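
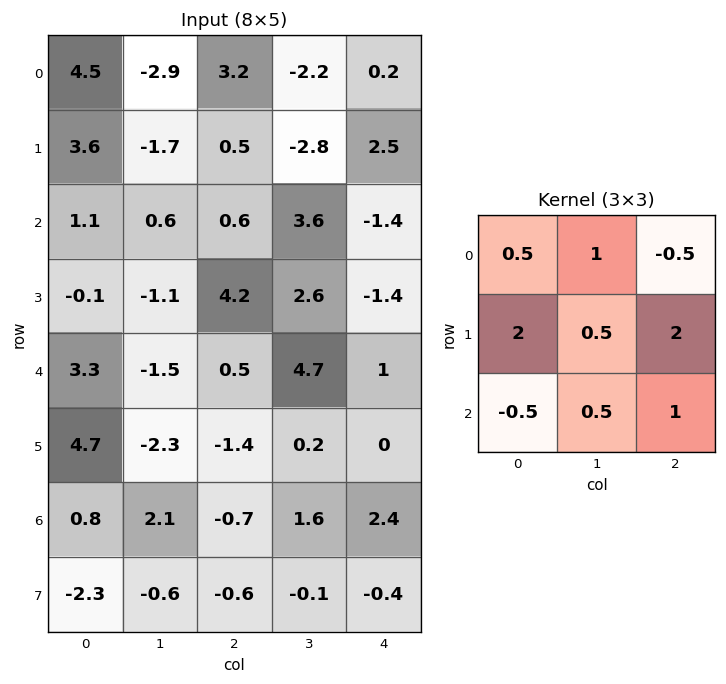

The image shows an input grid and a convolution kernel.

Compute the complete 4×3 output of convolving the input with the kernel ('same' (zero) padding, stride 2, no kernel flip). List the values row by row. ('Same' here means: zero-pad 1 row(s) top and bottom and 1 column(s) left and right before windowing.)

-3.45 -10.3 -1.65
5.05 15 5.6
-0.85 9.65 9.7
8.7 4.3 4.35

Output[0,0]: The receptive field on the zero-padded input at this output position is [0 0 0 / 0 4.5 -2.9 / 0 3.6 -1.7]. Elementwise product with the kernel and sum: 0·0.5 + 0·1 + 0·-0.5 + 0·2 + 4.5·0.5 + -2.9·2 + 0·-0.5 + 3.6·0.5 + -1.7·1.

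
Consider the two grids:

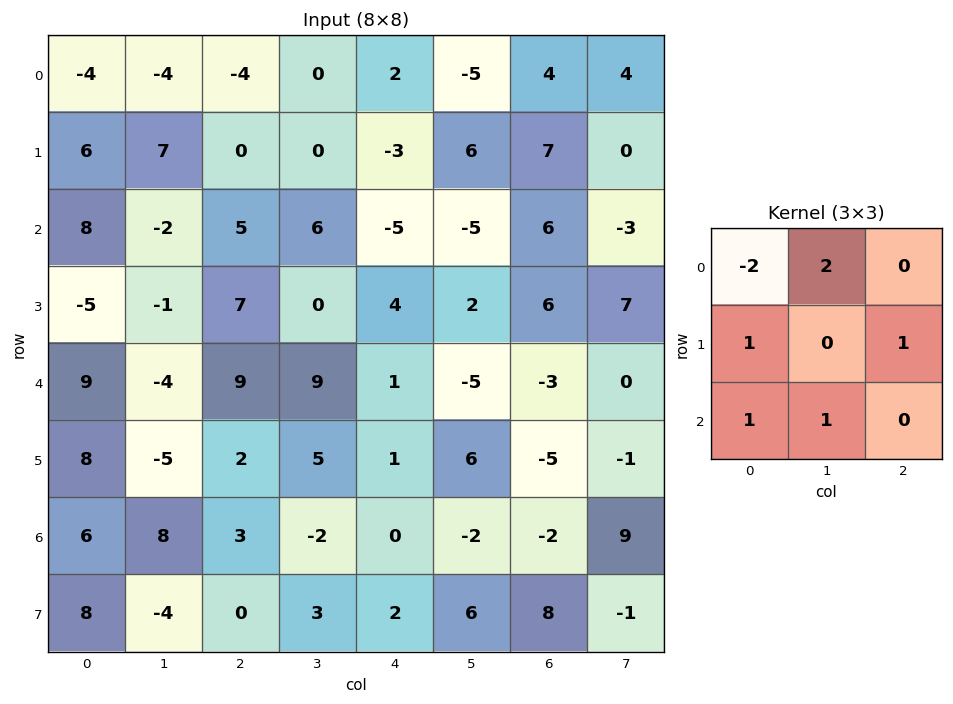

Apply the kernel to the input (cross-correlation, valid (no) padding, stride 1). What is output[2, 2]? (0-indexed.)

The receptive field on the input at this output position is [5 6 -5 / 7 0 4 / 9 9 1]. Elementwise product with the kernel and sum: 5·-2 + 6·2 + 7·1 + 4·1 + 9·1 + 9·1.

31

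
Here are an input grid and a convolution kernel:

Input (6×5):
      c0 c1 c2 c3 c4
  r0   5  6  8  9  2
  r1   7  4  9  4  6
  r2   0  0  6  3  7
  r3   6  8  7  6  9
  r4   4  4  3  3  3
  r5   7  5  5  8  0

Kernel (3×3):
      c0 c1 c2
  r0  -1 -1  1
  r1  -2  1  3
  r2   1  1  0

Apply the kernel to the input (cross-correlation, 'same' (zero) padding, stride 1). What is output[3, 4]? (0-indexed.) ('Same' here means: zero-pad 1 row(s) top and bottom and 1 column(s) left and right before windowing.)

The receptive field on the zero-padded input at this output position is [3 7 0 / 6 9 0 / 3 3 0]. Elementwise product with the kernel and sum: 3·-1 + 7·-1 + 0·1 + 6·-2 + 9·1 + 0·3 + 3·1 + 3·1.

-7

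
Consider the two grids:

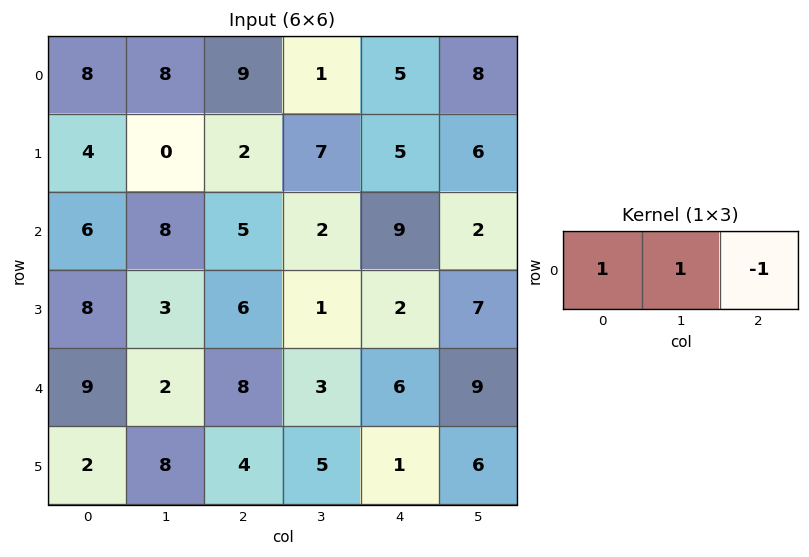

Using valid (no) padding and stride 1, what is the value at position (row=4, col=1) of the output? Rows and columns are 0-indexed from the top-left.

The receptive field on the input at this output position is [2 8 3]. Elementwise product with the kernel and sum: 2·1 + 8·1 + 3·-1.

7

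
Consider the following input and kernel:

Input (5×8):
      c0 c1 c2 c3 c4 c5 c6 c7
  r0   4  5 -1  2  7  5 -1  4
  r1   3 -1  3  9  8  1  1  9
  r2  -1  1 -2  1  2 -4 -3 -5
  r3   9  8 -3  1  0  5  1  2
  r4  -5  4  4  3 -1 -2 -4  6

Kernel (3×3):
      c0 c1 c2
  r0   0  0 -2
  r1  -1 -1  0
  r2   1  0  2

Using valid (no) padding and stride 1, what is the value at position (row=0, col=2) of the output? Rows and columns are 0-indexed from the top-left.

-24

The receptive field on the input at this output position is [-1 2 7 / 3 9 8 / -2 1 2]. Elementwise product with the kernel and sum: 7·-2 + 3·-1 + 9·-1 + -2·1 + 2·2.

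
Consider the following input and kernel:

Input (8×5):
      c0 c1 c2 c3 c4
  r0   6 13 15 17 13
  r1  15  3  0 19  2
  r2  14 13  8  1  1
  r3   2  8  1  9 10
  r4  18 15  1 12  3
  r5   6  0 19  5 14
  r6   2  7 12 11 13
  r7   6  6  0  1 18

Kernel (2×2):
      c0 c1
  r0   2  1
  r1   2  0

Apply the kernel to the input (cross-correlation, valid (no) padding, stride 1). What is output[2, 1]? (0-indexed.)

The receptive field on the input at this output position is [13 8 / 8 1]. Elementwise product with the kernel and sum: 13·2 + 8·1 + 8·2.

50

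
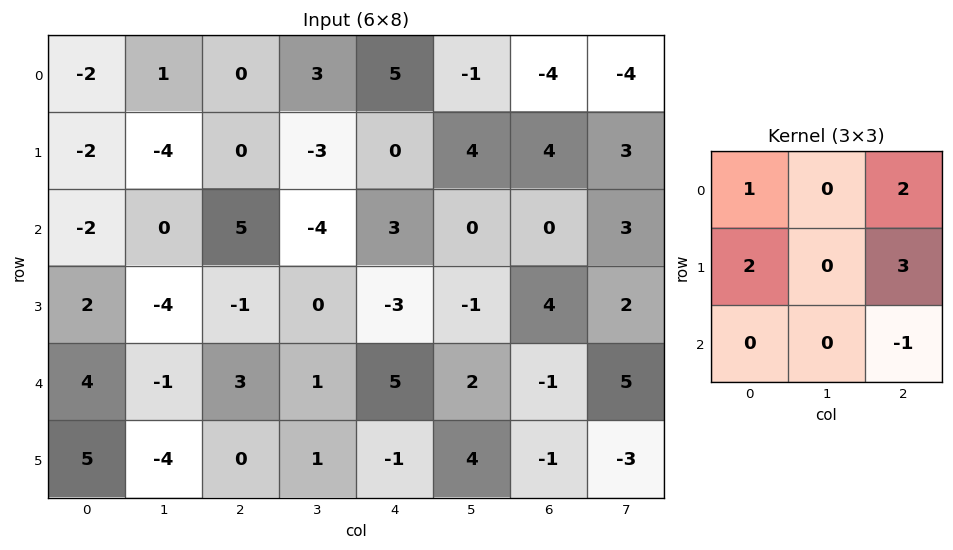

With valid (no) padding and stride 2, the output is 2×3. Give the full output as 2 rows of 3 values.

-11 7 9
6 -5 10

Output[0,0]: The receptive field on the input at this output position is [-2 1 0 / -2 -4 0 / -2 0 5]. Elementwise product with the kernel and sum: -2·1 + 0·2 + -2·2 + 0·3 + 5·-1.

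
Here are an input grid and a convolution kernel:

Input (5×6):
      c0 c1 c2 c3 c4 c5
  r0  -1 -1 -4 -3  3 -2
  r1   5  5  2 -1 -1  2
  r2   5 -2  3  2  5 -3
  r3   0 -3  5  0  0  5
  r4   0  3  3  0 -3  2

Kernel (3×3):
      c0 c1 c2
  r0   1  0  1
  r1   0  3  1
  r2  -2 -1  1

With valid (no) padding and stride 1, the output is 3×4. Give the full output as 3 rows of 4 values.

Output[0,0]: The receptive field on the input at this output position is [-1 -1 -4 / 5 5 2 / 5 -2 3]. Elementwise product with the kernel and sum: -1·1 + -4·1 + 5·3 + 2·1 + 5·-2 + -2·-1 + 3·1.
Output[0,1]: The receptive field on the input at this output position is [-1 -4 -3 / 5 2 -1 / -2 3 2]. Elementwise product with the kernel and sum: -1·1 + -3·1 + 2·3 + -1·1 + -2·-2 + 3·-1 + 2·1.

7 4 -8 -18
12 16 2 18
4 6 -1 9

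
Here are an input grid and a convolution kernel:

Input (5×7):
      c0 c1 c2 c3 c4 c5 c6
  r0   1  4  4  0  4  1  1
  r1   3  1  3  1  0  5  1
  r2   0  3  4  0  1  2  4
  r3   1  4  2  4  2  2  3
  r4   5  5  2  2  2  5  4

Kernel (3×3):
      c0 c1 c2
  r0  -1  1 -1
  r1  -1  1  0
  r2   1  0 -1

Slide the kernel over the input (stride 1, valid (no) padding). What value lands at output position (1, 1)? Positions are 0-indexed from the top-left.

2

The receptive field on the input at this output position is [1 3 1 / 3 4 0 / 4 2 4]. Elementwise product with the kernel and sum: 1·-1 + 3·1 + 1·-1 + 3·-1 + 4·1 + 4·1 + 4·-1.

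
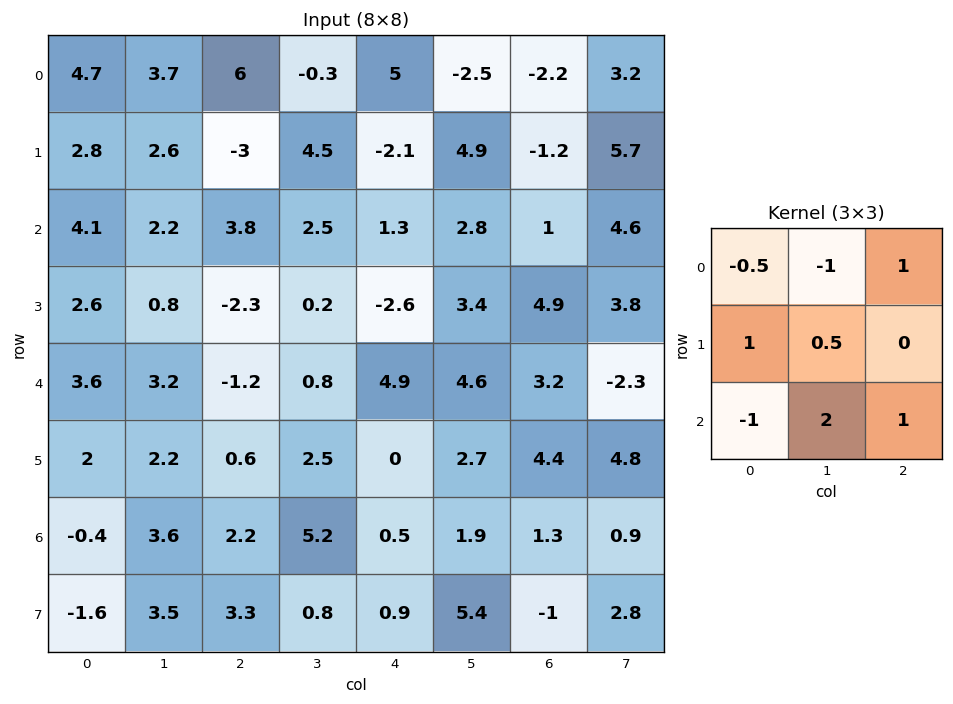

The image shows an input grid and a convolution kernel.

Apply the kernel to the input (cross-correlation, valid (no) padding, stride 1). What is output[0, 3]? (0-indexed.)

-1

The receptive field on the input at this output position is [-0.3 5 -2.5 / 4.5 -2.1 4.9 / 2.5 1.3 2.8]. Elementwise product with the kernel and sum: -0.3·-0.5 + 5·-1 + -2.5·1 + 4.5·1 + -2.1·0.5 + 2.5·-1 + 1.3·2 + 2.8·1.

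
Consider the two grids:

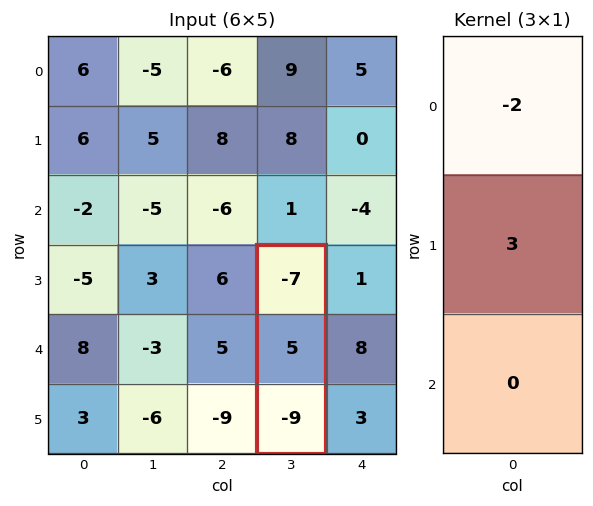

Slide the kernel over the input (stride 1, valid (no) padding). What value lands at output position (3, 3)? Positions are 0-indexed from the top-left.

29

The receptive field on the input at this output position is [-7 / 5 / -9]. Elementwise product with the kernel and sum: -7·-2 + 5·3.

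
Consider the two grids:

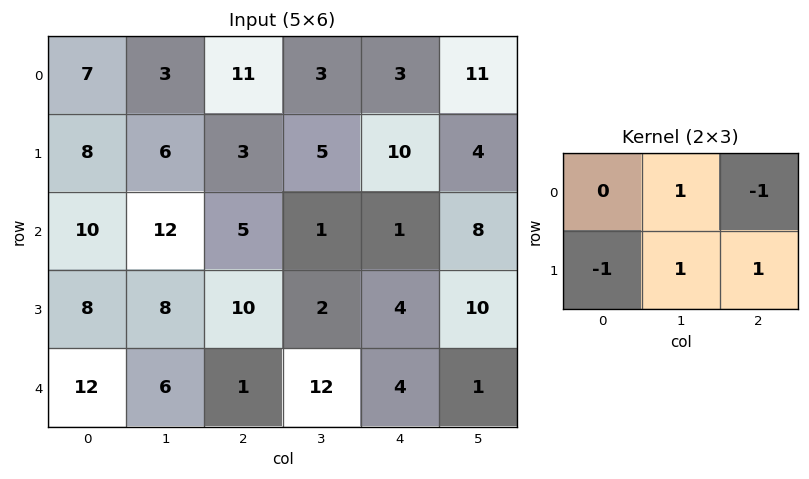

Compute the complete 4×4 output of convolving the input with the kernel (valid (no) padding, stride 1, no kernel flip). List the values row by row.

-7 10 12 1
10 -8 -8 14
17 8 -4 5
-7 15 13 -13

Output[0,0]: The receptive field on the input at this output position is [7 3 11 / 8 6 3]. Elementwise product with the kernel and sum: 3·1 + 11·-1 + 8·-1 + 6·1 + 3·1.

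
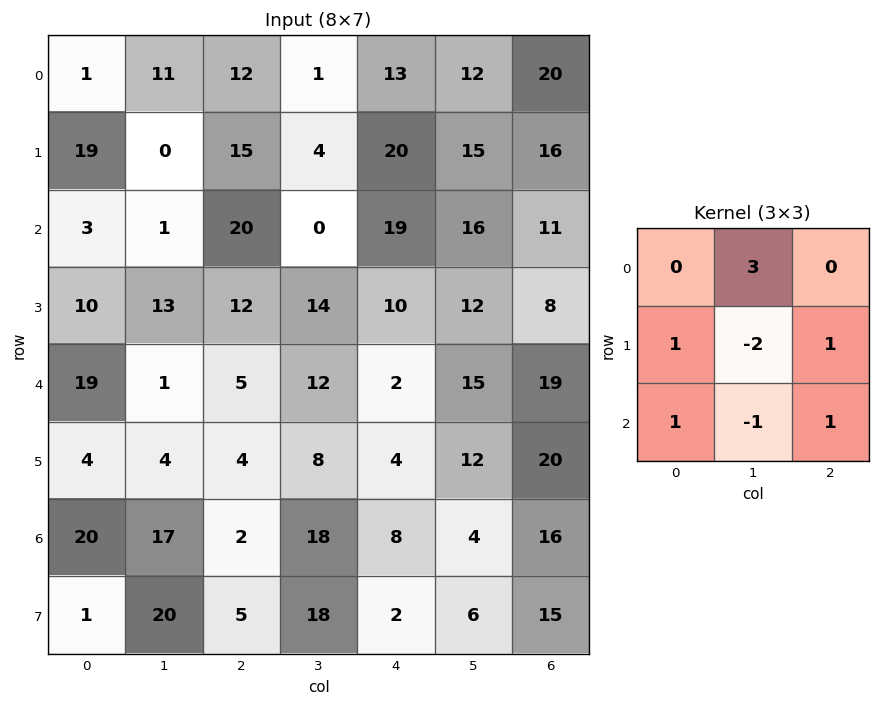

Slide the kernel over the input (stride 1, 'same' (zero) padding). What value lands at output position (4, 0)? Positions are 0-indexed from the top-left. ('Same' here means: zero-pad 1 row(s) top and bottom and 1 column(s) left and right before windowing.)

The receptive field on the zero-padded input at this output position is [0 10 13 / 0 19 1 / 0 4 4]. Elementwise product with the kernel and sum: 10·3 + 0·1 + 19·-2 + 1·1 + 0·1 + 4·-1 + 4·1.

-7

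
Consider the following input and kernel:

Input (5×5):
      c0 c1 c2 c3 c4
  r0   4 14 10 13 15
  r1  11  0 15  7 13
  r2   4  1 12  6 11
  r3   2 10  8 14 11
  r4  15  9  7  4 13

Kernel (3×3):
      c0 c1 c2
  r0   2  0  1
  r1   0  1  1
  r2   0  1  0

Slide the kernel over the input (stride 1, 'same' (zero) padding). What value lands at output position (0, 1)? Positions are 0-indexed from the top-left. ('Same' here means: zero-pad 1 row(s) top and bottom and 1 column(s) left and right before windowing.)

The receptive field on the zero-padded input at this output position is [0 0 0 / 4 14 10 / 11 0 15]. Elementwise product with the kernel and sum: 0·2 + 0·1 + 14·1 + 10·1 + 0·1.

24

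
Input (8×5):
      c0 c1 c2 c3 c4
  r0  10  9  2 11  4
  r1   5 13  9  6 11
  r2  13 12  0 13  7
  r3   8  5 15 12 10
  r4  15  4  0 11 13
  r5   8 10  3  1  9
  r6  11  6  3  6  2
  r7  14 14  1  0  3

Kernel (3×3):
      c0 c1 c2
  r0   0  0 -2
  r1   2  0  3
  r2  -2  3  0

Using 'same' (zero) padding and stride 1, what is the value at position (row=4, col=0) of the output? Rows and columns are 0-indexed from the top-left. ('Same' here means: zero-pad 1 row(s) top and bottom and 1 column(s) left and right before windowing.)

The receptive field on the zero-padded input at this output position is [0 8 5 / 0 15 4 / 0 8 10]. Elementwise product with the kernel and sum: 5·-2 + 0·2 + 4·3 + 0·-2 + 8·3.

26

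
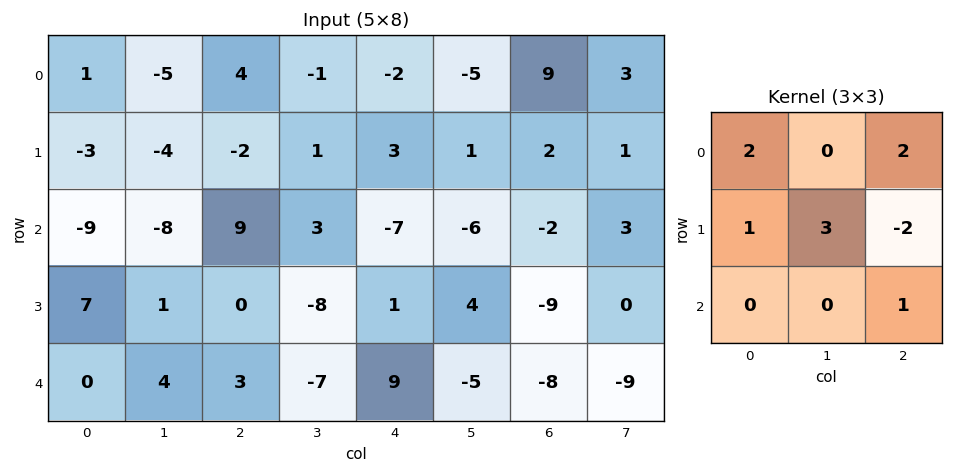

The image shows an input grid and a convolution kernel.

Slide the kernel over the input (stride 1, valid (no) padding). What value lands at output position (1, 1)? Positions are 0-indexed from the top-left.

-1

The receptive field on the input at this output position is [-4 -2 1 / -8 9 3 / 1 0 -8]. Elementwise product with the kernel and sum: -4·2 + 1·2 + -8·1 + 9·3 + 3·-2 + -8·1.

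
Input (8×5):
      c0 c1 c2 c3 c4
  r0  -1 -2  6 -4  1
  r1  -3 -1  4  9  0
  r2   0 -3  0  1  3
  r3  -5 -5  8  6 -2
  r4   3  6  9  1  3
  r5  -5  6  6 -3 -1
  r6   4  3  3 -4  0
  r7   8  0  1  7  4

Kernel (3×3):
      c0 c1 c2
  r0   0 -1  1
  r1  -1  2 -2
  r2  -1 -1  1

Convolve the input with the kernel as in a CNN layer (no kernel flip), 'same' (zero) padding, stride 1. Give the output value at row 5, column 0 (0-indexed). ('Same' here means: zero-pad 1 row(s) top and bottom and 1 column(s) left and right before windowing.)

The receptive field on the zero-padded input at this output position is [0 3 6 / 0 -5 6 / 0 4 3]. Elementwise product with the kernel and sum: 3·-1 + 6·1 + 0·-1 + -5·2 + 6·-2 + 0·-1 + 4·-1 + 3·1.

-20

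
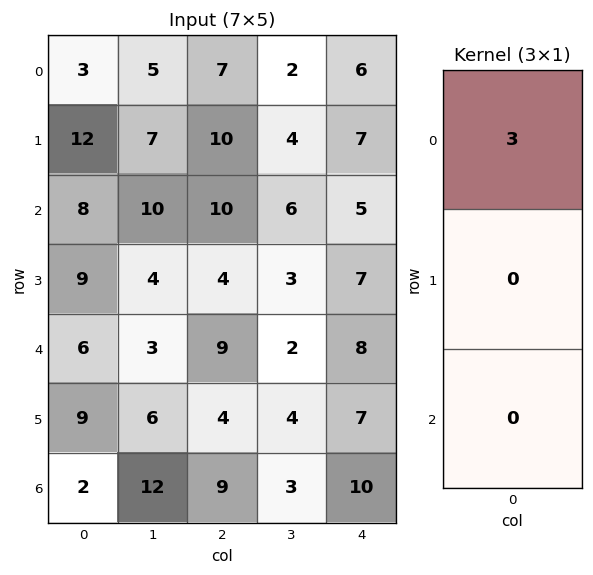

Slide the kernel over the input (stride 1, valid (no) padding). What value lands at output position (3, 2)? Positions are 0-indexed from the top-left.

12

The receptive field on the input at this output position is [4 / 9 / 4]. Elementwise product with the kernel and sum: 4·3.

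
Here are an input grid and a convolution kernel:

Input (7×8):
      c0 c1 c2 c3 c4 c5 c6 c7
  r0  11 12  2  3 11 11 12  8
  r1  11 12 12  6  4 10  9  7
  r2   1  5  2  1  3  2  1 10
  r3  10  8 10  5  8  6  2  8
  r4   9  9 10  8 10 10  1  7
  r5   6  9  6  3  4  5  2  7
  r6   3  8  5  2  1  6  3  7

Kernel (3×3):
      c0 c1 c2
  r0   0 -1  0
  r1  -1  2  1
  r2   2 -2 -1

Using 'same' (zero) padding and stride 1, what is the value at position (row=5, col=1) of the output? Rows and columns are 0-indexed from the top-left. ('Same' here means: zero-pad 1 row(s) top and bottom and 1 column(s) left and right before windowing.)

-6

The receptive field on the zero-padded input at this output position is [9 9 10 / 6 9 6 / 3 8 5]. Elementwise product with the kernel and sum: 9·-1 + 6·-1 + 9·2 + 6·1 + 3·2 + 8·-2 + 5·-1.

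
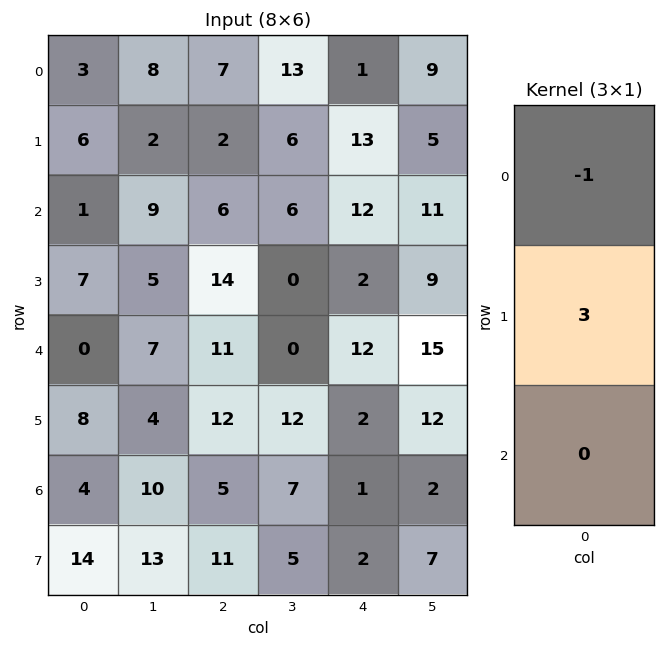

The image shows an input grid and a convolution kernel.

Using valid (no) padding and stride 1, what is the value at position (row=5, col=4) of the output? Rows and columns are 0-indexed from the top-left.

1

The receptive field on the input at this output position is [2 / 1 / 2]. Elementwise product with the kernel and sum: 2·-1 + 1·3.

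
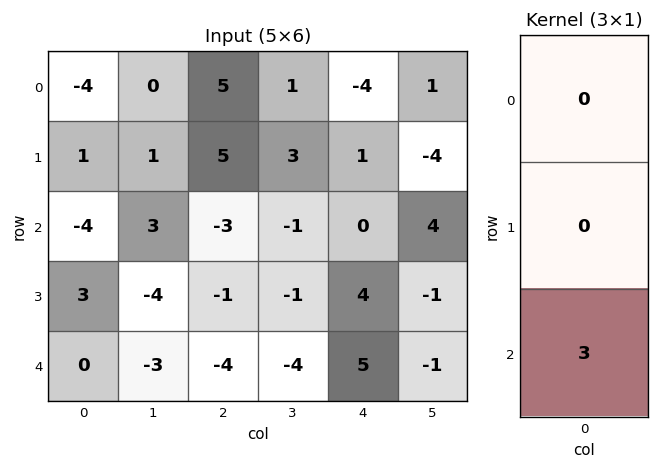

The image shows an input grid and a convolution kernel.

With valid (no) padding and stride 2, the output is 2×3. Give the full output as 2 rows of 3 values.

-12 -9 0
0 -12 15

Output[0,0]: The receptive field on the input at this output position is [-4 / 1 / -4]. Elementwise product with the kernel and sum: -4·3.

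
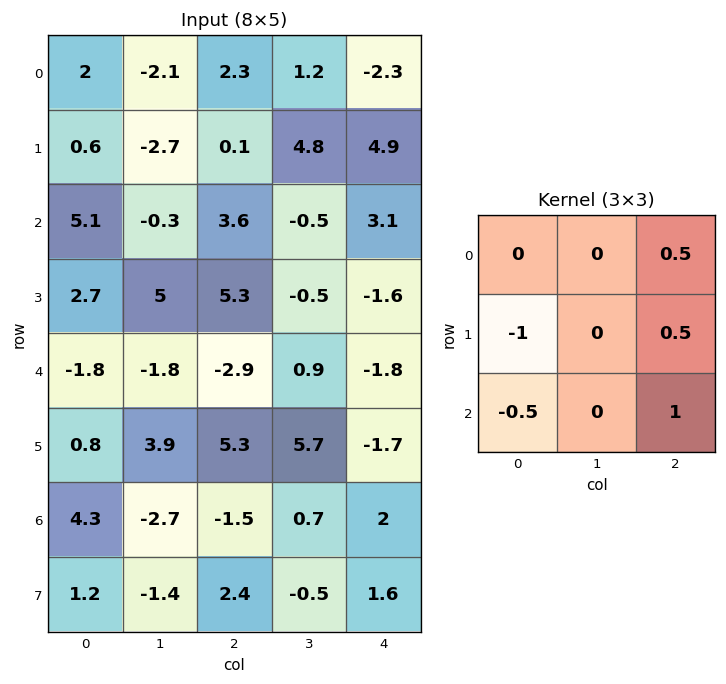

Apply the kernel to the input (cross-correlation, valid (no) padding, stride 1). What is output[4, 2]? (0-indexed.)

The receptive field on the input at this output position is [-2.9 0.9 -1.8 / 5.3 5.7 -1.7 / -1.5 0.7 2]. Elementwise product with the kernel and sum: -1.8·0.5 + 5.3·-1 + -1.7·0.5 + -1.5·-0.5 + 2·1.

-4.3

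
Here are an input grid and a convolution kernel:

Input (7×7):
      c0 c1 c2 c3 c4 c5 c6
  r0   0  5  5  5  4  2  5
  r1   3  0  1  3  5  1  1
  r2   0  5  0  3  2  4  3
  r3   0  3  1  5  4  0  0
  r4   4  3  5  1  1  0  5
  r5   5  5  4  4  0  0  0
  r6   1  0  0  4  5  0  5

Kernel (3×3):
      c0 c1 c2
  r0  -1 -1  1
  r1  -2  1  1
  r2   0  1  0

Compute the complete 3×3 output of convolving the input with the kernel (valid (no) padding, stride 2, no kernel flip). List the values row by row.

Output[0,0]: The receptive field on the input at this output position is [0 5 5 / 3 0 1 / 0 5 0]. Elementwise product with the kernel and sum: 0·-1 + 5·-1 + 5·1 + 3·-2 + 0·1 + 1·1 + 5·1.
Output[0,1]: The receptive field on the input at this output position is [5 5 4 / 1 3 5 / 0 3 2]. Elementwise product with the kernel and sum: 5·-1 + 5·-1 + 4·1 + 1·-2 + 3·1 + 5·1 + 3·1.

0 3 -5
2 7 -11
-3 -5 4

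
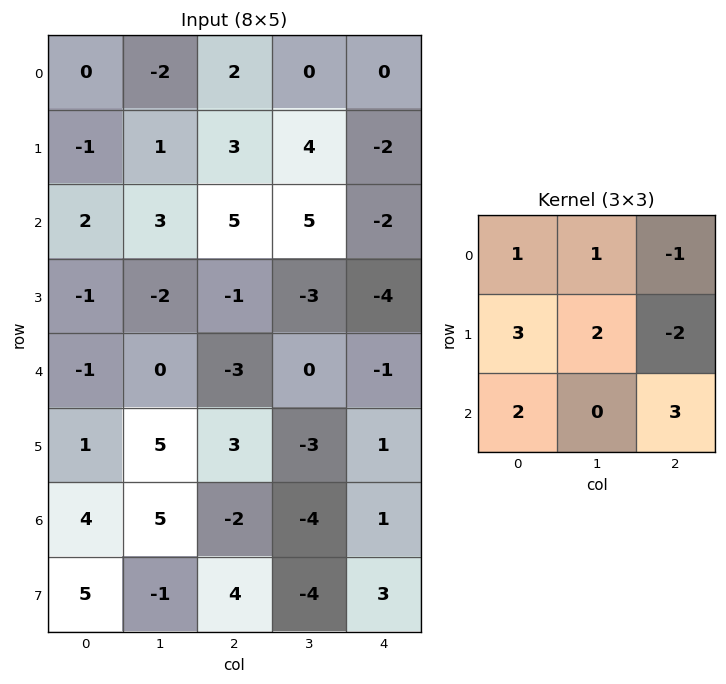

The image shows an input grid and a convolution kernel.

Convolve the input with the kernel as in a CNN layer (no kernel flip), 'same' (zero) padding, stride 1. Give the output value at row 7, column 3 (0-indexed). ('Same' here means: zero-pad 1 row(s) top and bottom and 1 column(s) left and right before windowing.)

The receptive field on the zero-padded input at this output position is [-2 -4 1 / 4 -4 3 / 0 0 0]. Elementwise product with the kernel and sum: -2·1 + -4·1 + 1·-1 + 4·3 + -4·2 + 3·-2 + 0·2 + 0·3.

-9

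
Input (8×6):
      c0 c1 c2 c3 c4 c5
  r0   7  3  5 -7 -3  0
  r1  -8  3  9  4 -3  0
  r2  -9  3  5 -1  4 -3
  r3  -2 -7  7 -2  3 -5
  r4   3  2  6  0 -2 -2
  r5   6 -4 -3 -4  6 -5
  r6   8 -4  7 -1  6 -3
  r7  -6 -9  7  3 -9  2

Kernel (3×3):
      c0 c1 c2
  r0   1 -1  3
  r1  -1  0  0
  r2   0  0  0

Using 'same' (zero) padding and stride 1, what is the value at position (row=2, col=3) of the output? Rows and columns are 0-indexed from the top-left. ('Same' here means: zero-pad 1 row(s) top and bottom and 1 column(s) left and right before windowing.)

-9

The receptive field on the zero-padded input at this output position is [9 4 -3 / 5 -1 4 / 7 -2 3]. Elementwise product with the kernel and sum: 9·1 + 4·-1 + -3·3 + 5·-1.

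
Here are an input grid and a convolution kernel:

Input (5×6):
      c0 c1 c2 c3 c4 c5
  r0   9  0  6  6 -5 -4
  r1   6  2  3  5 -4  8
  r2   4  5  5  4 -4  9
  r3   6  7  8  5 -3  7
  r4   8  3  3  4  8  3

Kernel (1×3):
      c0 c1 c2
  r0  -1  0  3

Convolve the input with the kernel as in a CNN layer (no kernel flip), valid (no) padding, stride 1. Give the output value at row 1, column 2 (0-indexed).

The receptive field on the input at this output position is [3 5 -4]. Elementwise product with the kernel and sum: 3·-1 + -4·3.

-15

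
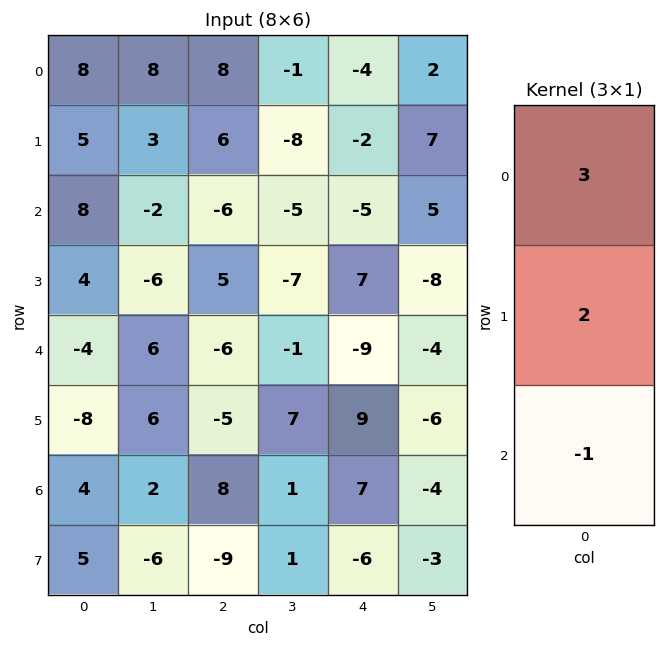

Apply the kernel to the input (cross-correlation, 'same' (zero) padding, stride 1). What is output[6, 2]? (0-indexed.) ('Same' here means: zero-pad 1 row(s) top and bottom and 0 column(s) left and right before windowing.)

The receptive field on the zero-padded input at this output position is [-5 / 8 / -9]. Elementwise product with the kernel and sum: -5·3 + 8·2 + -9·-1.

10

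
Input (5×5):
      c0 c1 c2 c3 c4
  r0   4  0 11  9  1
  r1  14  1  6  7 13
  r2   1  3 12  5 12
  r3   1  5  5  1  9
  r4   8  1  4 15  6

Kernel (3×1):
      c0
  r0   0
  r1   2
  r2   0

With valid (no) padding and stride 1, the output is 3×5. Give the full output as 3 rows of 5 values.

28 2 12 14 26
2 6 24 10 24
2 10 10 2 18

Output[0,0]: The receptive field on the input at this output position is [4 / 14 / 1]. Elementwise product with the kernel and sum: 14·2.
Output[0,1]: The receptive field on the input at this output position is [0 / 1 / 3]. Elementwise product with the kernel and sum: 1·2.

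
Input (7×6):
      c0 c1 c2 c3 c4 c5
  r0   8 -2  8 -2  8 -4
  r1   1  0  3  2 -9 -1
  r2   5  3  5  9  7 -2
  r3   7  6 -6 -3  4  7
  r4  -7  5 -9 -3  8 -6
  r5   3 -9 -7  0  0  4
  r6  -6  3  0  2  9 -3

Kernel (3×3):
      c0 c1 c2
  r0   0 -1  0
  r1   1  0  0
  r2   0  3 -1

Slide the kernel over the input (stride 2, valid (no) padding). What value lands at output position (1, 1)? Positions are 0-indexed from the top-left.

The receptive field on the input at this output position is [5 9 7 / -6 -3 4 / -9 -3 8]. Elementwise product with the kernel and sum: 9·-1 + -6·1 + -3·3 + 8·-1.

-32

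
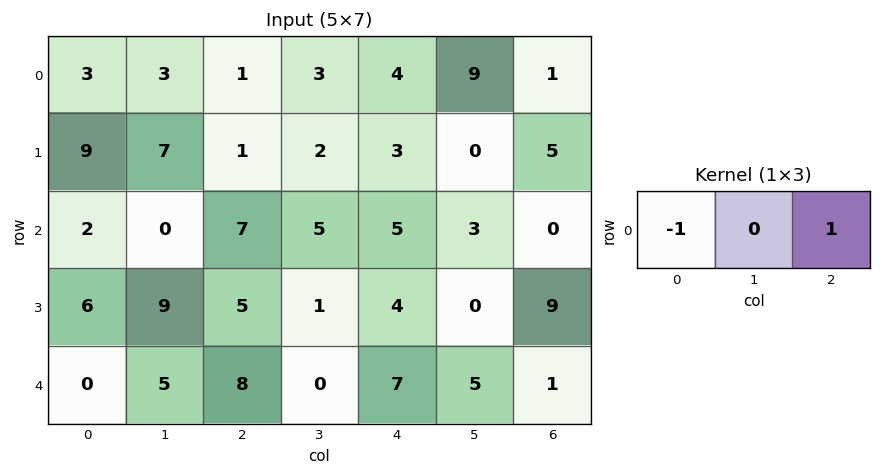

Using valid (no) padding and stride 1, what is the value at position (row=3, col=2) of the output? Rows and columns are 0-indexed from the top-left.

-1

The receptive field on the input at this output position is [5 1 4]. Elementwise product with the kernel and sum: 5·-1 + 4·1.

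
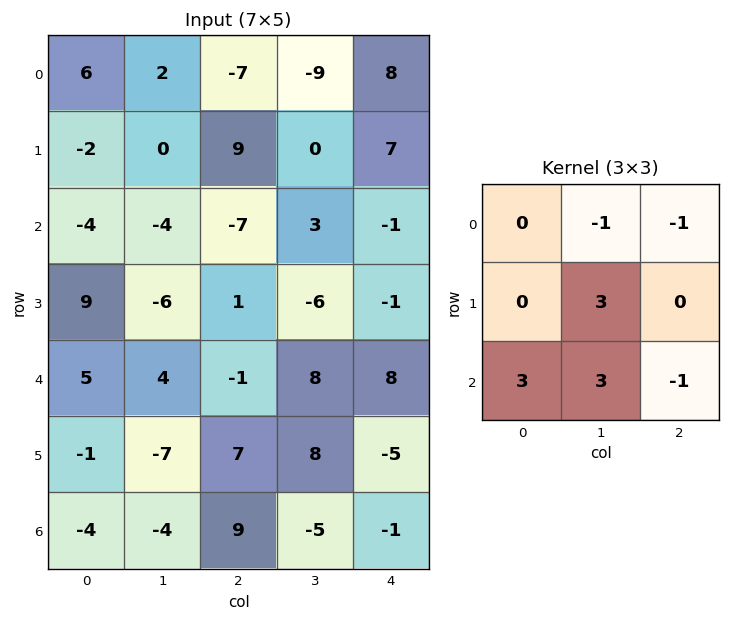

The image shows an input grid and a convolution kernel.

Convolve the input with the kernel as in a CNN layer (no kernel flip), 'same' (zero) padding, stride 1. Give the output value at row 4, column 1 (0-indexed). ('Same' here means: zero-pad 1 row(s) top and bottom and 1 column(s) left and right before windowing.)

The receptive field on the zero-padded input at this output position is [9 -6 1 / 5 4 -1 / -1 -7 7]. Elementwise product with the kernel and sum: -6·-1 + 1·-1 + 4·3 + -1·3 + -7·3 + 7·-1.

-14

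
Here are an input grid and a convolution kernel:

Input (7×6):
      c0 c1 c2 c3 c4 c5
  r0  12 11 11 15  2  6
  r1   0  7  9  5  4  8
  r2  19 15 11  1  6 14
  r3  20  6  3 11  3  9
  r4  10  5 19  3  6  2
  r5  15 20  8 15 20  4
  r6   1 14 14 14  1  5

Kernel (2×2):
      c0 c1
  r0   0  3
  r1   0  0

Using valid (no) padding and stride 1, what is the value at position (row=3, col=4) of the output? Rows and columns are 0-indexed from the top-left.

The receptive field on the input at this output position is [3 9 / 6 2]. Elementwise product with the kernel and sum: 9·3.

27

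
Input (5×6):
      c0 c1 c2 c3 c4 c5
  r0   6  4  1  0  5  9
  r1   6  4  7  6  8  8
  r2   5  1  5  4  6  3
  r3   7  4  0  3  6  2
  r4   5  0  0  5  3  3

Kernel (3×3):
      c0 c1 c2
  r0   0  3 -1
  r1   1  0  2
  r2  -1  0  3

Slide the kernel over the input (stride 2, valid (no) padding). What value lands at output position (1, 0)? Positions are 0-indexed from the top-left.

0

The receptive field on the input at this output position is [5 1 5 / 7 4 0 / 5 0 0]. Elementwise product with the kernel and sum: 1·3 + 5·-1 + 7·1 + 0·2 + 5·-1 + 0·3.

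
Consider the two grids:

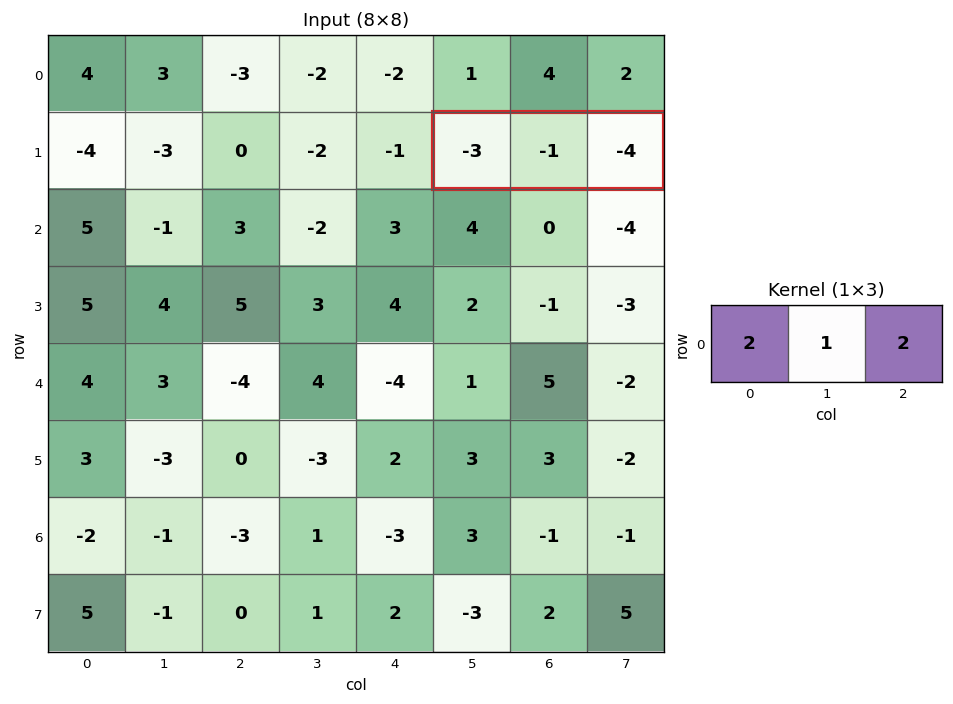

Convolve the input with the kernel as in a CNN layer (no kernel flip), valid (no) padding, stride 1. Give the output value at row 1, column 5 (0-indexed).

-15

The receptive field on the input at this output position is [-3 -1 -4]. Elementwise product with the kernel and sum: -3·2 + -1·1 + -4·2.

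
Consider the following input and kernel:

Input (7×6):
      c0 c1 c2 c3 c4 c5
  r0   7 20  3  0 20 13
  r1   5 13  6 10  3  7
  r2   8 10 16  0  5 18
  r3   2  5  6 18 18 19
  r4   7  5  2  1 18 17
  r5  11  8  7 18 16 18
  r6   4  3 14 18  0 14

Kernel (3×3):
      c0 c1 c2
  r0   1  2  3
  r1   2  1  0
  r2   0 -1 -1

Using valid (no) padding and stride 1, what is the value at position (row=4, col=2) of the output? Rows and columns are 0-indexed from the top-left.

72

The receptive field on the input at this output position is [2 1 18 / 7 18 16 / 14 18 0]. Elementwise product with the kernel and sum: 2·1 + 1·2 + 18·3 + 7·2 + 18·1 + 18·-1 + 0·-1.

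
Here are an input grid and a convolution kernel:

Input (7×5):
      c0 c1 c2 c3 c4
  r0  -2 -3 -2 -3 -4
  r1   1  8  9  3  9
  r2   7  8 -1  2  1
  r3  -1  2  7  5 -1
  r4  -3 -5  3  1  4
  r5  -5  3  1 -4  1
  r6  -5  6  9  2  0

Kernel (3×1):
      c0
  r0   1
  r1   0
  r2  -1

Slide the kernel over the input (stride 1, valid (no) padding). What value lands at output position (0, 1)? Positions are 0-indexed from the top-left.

-11

The receptive field on the input at this output position is [-3 / 8 / 8]. Elementwise product with the kernel and sum: -3·1 + 8·-1.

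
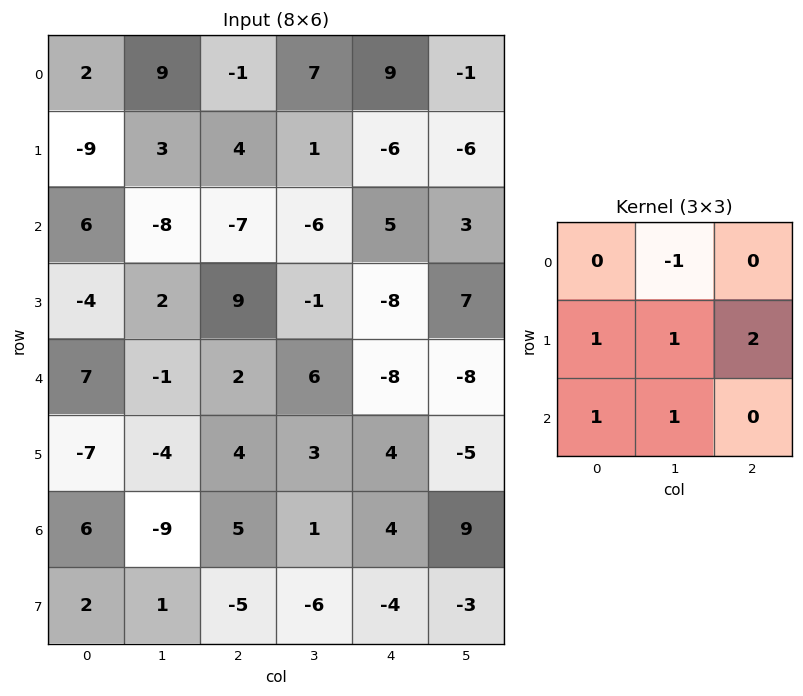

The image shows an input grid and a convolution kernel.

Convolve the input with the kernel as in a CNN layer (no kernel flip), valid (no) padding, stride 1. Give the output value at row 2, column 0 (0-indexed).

The receptive field on the input at this output position is [6 -8 -7 / -4 2 9 / 7 -1 2]. Elementwise product with the kernel and sum: -8·-1 + -4·1 + 2·1 + 9·2 + 7·1 + -1·1.

30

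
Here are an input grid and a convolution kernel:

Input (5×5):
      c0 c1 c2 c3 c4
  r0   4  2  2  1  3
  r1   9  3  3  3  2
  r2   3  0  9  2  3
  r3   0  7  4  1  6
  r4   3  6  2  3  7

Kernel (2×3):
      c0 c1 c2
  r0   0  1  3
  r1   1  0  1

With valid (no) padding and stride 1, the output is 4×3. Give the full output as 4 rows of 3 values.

Output[0,0]: The receptive field on the input at this output position is [4 2 2 / 9 3 3]. Elementwise product with the kernel and sum: 2·1 + 2·3 + 9·1 + 3·1.
Output[0,1]: The receptive field on the input at this output position is [2 2 1 / 3 3 3]. Elementwise product with the kernel and sum: 2·1 + 1·3 + 3·1 + 3·1.

20 11 15
24 14 21
31 23 21
24 16 28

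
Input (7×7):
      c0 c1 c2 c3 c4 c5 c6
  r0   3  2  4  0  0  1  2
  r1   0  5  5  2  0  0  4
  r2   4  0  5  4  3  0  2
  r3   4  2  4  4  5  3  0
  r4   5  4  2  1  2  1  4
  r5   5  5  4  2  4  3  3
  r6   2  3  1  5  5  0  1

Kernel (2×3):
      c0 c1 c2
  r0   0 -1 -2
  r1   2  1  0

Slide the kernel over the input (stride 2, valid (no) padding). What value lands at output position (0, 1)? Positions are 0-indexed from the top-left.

12

The receptive field on the input at this output position is [4 0 0 / 5 2 0]. Elementwise product with the kernel and sum: 0·-1 + 0·-2 + 5·2 + 2·1.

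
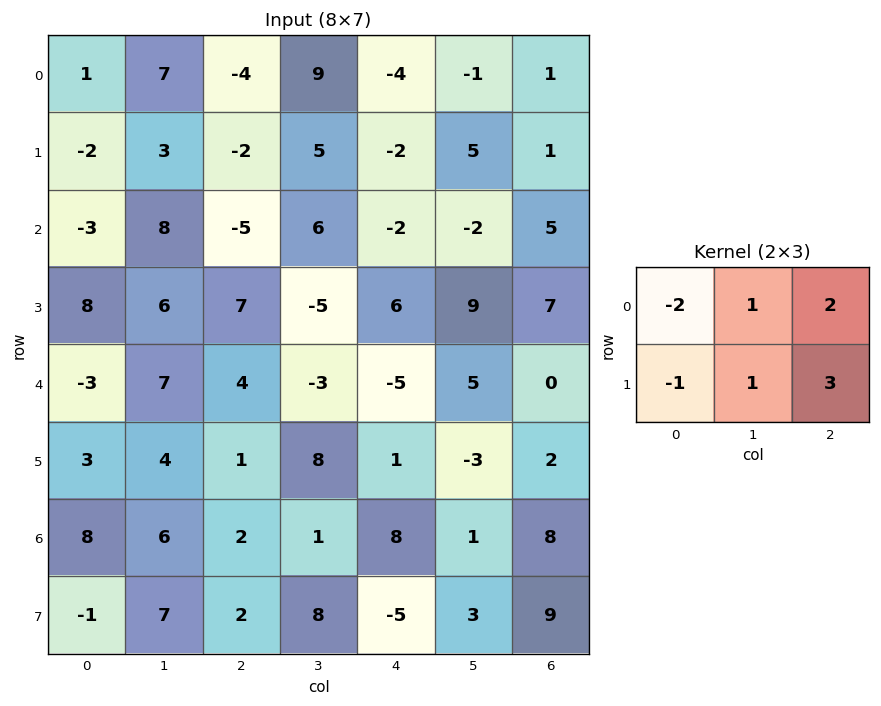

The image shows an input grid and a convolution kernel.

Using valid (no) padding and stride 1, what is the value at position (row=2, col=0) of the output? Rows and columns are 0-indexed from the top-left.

The receptive field on the input at this output position is [-3 8 -5 / 8 6 7]. Elementwise product with the kernel and sum: -3·-2 + 8·1 + -5·2 + 8·-1 + 6·1 + 7·3.

23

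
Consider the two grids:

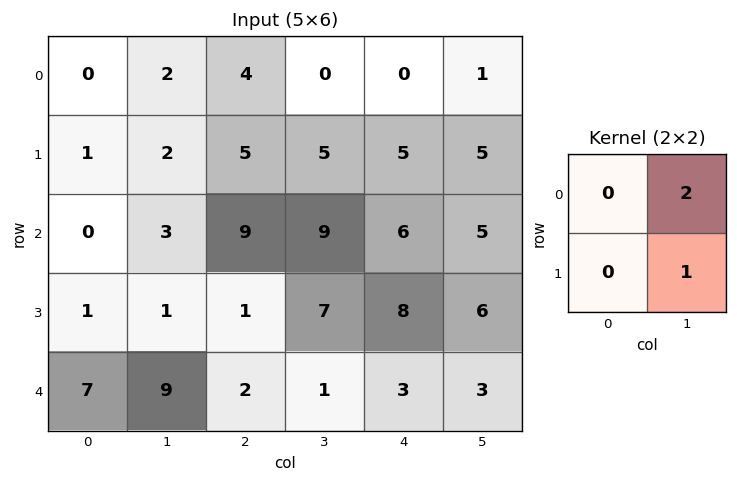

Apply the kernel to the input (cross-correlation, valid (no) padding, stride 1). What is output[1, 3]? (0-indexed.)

16

The receptive field on the input at this output position is [5 5 / 9 6]. Elementwise product with the kernel and sum: 5·2 + 6·1.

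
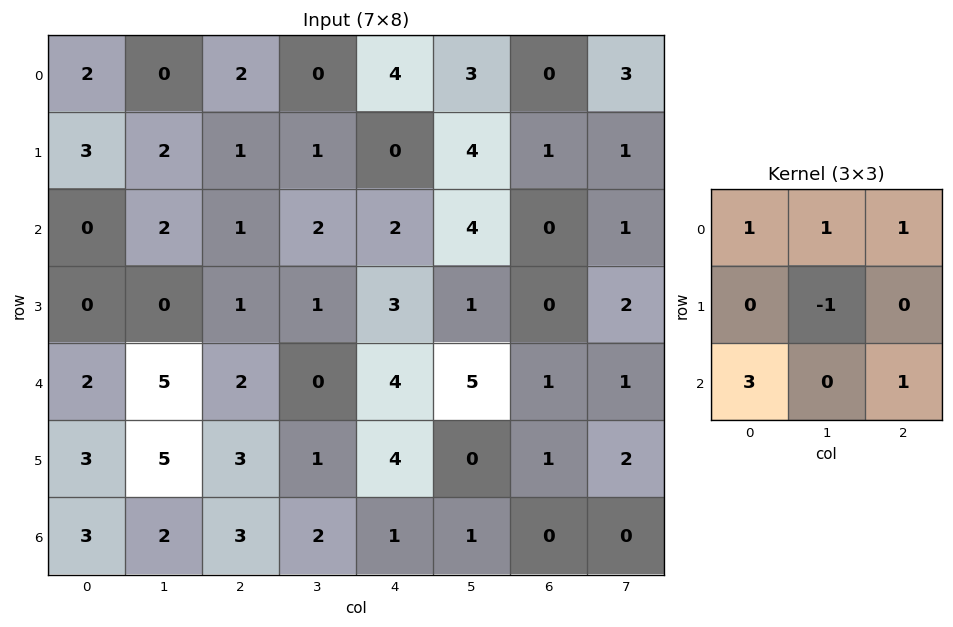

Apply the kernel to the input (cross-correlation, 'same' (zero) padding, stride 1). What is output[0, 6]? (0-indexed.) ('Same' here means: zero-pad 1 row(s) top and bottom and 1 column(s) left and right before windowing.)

The receptive field on the zero-padded input at this output position is [0 0 0 / 3 0 3 / 4 1 1]. Elementwise product with the kernel and sum: 0·1 + 0·1 + 0·1 + 0·-1 + 4·3 + 1·1.

13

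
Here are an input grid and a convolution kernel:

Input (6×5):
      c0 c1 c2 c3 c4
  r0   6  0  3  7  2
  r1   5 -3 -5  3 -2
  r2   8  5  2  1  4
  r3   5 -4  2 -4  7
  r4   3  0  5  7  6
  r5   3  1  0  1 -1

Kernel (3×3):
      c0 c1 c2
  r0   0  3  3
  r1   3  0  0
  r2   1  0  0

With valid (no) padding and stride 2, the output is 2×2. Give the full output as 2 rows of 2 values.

Output[0,0]: The receptive field on the input at this output position is [6 0 3 / 5 -3 -5 / 8 5 2]. Elementwise product with the kernel and sum: 0·3 + 3·3 + 5·3 + 8·1.
Output[0,1]: The receptive field on the input at this output position is [3 7 2 / -5 3 -2 / 2 1 4]. Elementwise product with the kernel and sum: 7·3 + 2·3 + -5·3 + 2·1.

32 14
39 26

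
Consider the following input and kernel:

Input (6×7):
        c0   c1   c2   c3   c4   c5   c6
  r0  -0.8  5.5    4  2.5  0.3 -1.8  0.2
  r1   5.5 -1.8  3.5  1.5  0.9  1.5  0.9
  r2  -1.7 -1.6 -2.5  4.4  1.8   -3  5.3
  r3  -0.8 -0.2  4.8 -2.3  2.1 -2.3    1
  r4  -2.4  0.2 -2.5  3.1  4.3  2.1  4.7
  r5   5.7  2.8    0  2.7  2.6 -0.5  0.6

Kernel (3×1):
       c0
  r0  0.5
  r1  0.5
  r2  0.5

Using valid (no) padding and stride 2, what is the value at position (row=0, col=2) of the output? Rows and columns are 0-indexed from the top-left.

The receptive field on the input at this output position is [0.3 / 0.9 / 1.8]. Elementwise product with the kernel and sum: 0.3·0.5 + 0.9·0.5 + 1.8·0.5.

1.5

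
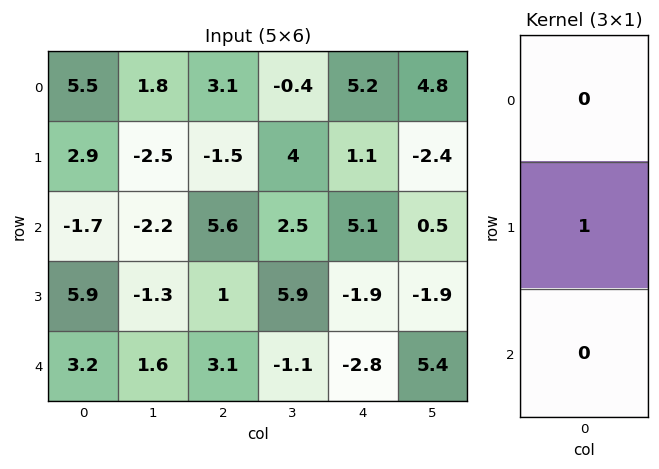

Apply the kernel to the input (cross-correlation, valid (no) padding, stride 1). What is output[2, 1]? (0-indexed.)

-1.3

The receptive field on the input at this output position is [-2.2 / -1.3 / 1.6]. Elementwise product with the kernel and sum: -1.3·1.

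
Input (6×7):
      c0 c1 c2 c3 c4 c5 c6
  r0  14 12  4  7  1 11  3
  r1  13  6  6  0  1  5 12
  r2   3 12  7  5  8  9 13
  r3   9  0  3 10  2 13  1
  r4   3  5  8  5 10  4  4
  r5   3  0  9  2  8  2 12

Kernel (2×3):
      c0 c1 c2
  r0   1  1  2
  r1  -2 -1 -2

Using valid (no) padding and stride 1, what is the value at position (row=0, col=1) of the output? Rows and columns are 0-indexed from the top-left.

The receptive field on the input at this output position is [12 4 7 / 6 6 0]. Elementwise product with the kernel and sum: 12·1 + 4·1 + 7·2 + 6·-2 + 6·-1 + 0·-2.

12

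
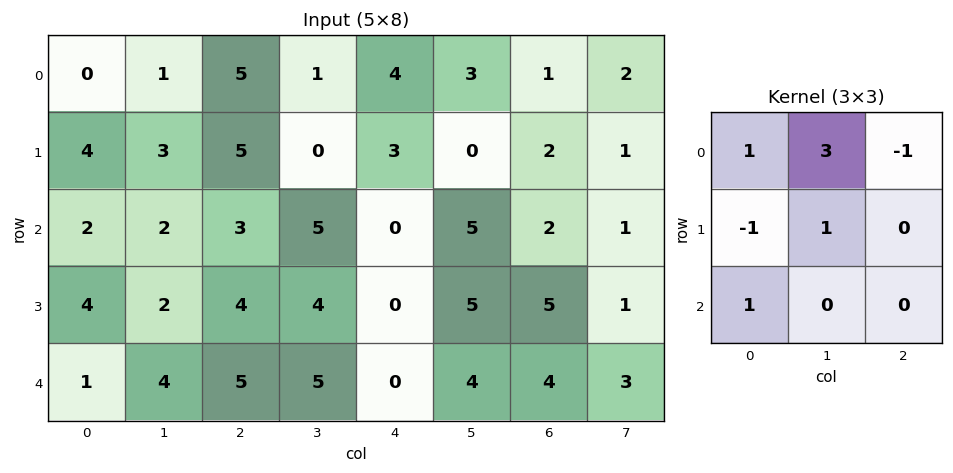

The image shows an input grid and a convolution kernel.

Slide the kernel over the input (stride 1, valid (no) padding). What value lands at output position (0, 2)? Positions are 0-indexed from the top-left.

The receptive field on the input at this output position is [5 1 4 / 5 0 3 / 3 5 0]. Elementwise product with the kernel and sum: 5·1 + 1·3 + 4·-1 + 5·-1 + 0·1 + 3·1.

2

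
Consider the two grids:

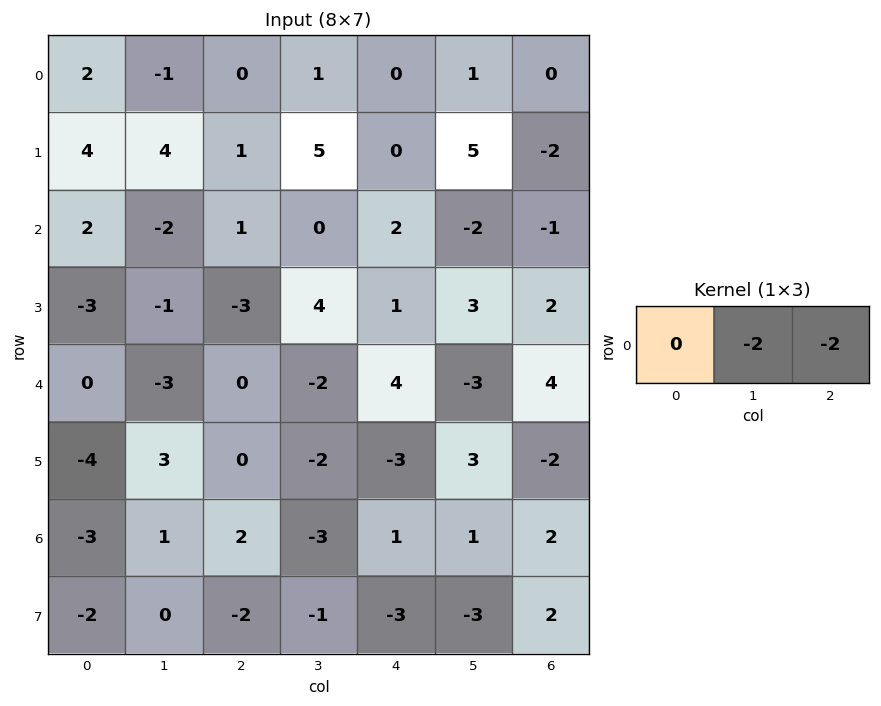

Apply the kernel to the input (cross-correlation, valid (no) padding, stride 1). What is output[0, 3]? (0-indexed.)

-2

The receptive field on the input at this output position is [1 0 1]. Elementwise product with the kernel and sum: 0·-2 + 1·-2.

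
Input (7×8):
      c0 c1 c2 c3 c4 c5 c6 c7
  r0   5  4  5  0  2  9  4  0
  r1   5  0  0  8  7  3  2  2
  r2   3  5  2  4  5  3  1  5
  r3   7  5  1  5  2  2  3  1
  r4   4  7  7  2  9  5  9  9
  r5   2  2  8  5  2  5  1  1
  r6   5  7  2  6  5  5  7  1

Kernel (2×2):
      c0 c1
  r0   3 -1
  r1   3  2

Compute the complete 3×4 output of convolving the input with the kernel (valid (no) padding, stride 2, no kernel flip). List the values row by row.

26 31 24 22
35 15 22 9
15 53 38 23

Output[0,0]: The receptive field on the input at this output position is [5 4 / 5 0]. Elementwise product with the kernel and sum: 5·3 + 4·-1 + 5·3 + 0·2.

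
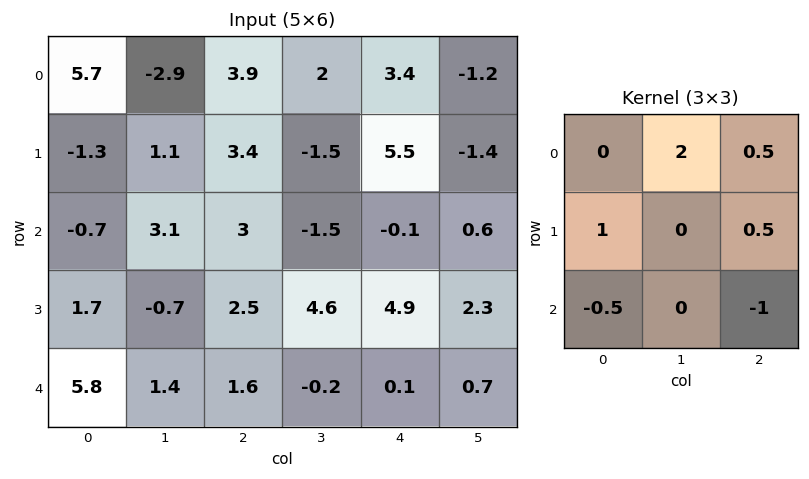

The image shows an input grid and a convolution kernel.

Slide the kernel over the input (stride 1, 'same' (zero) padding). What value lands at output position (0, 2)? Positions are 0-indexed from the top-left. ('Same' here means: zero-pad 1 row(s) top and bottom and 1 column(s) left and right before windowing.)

The receptive field on the zero-padded input at this output position is [0 0 0 / -2.9 3.9 2 / 1.1 3.4 -1.5]. Elementwise product with the kernel and sum: 0·2 + 0·0.5 + -2.9·1 + 2·0.5 + 1.1·-0.5 + -1.5·-1.

-0.95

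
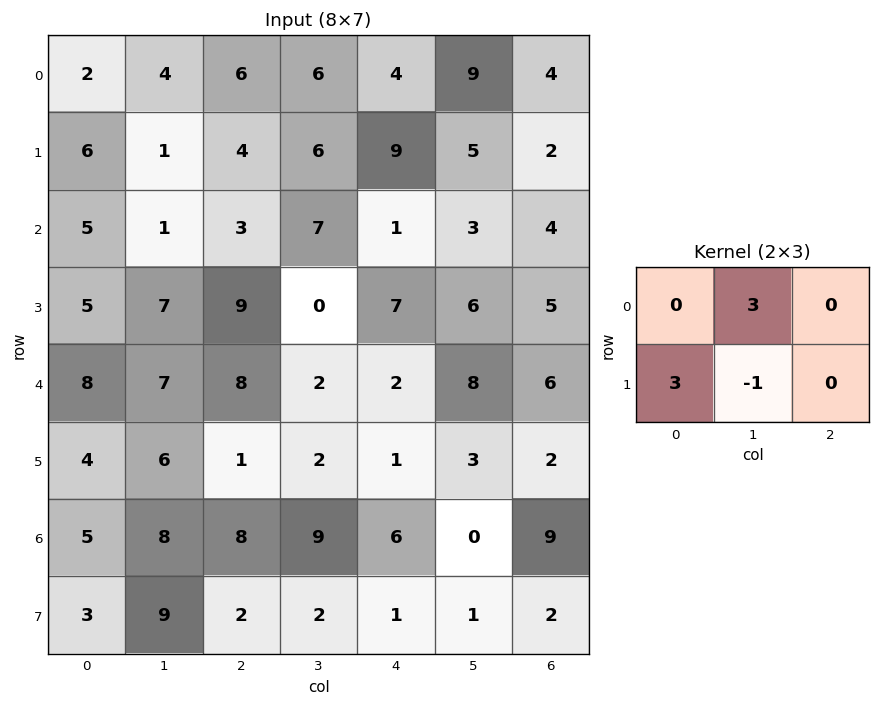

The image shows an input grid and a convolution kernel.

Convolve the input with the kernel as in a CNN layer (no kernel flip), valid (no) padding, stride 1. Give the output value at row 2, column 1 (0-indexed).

The receptive field on the input at this output position is [1 3 7 / 7 9 0]. Elementwise product with the kernel and sum: 3·3 + 7·3 + 9·-1.

21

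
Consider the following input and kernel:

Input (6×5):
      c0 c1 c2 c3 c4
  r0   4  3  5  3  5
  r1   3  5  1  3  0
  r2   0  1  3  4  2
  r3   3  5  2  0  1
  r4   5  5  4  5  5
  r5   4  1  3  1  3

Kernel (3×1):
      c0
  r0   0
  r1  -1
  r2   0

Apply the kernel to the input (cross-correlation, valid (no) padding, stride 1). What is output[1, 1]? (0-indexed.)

-1

The receptive field on the input at this output position is [5 / 1 / 5]. Elementwise product with the kernel and sum: 1·-1.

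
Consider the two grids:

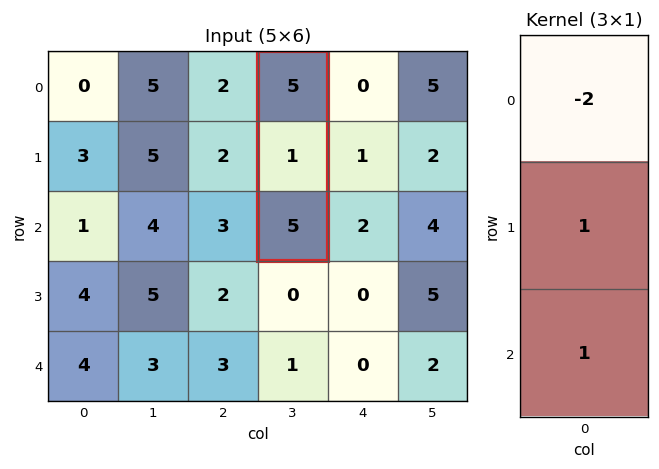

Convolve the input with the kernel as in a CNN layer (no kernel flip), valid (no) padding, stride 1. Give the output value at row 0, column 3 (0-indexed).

The receptive field on the input at this output position is [5 / 1 / 5]. Elementwise product with the kernel and sum: 5·-2 + 1·1 + 5·1.

-4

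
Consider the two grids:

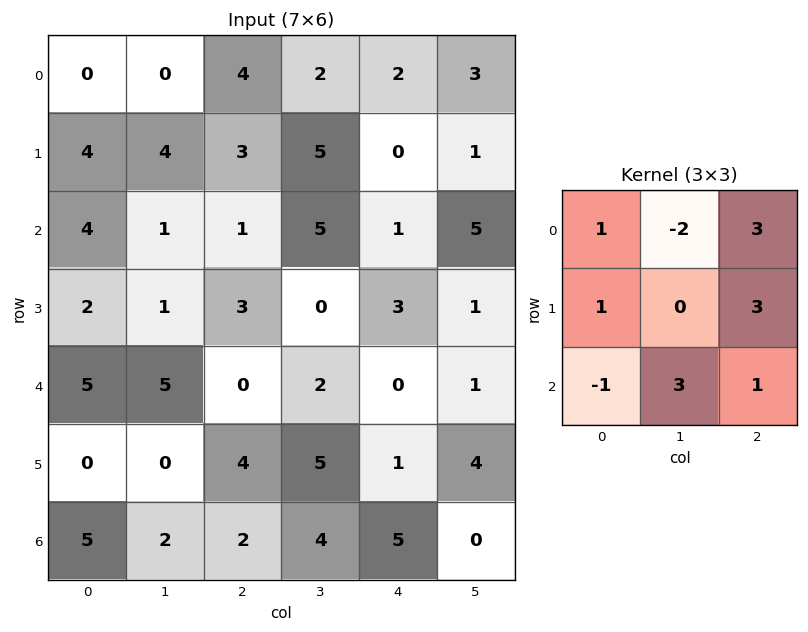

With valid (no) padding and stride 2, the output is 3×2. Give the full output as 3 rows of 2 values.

25 24
26 12
10 18

Output[0,0]: The receptive field on the input at this output position is [0 0 4 / 4 4 3 / 4 1 1]. Elementwise product with the kernel and sum: 0·1 + 0·-2 + 4·3 + 4·1 + 3·3 + 4·-1 + 1·3 + 1·1.
Output[0,1]: The receptive field on the input at this output position is [4 2 2 / 3 5 0 / 1 5 1]. Elementwise product with the kernel and sum: 4·1 + 2·-2 + 2·3 + 3·1 + 0·3 + 1·-1 + 5·3 + 1·1.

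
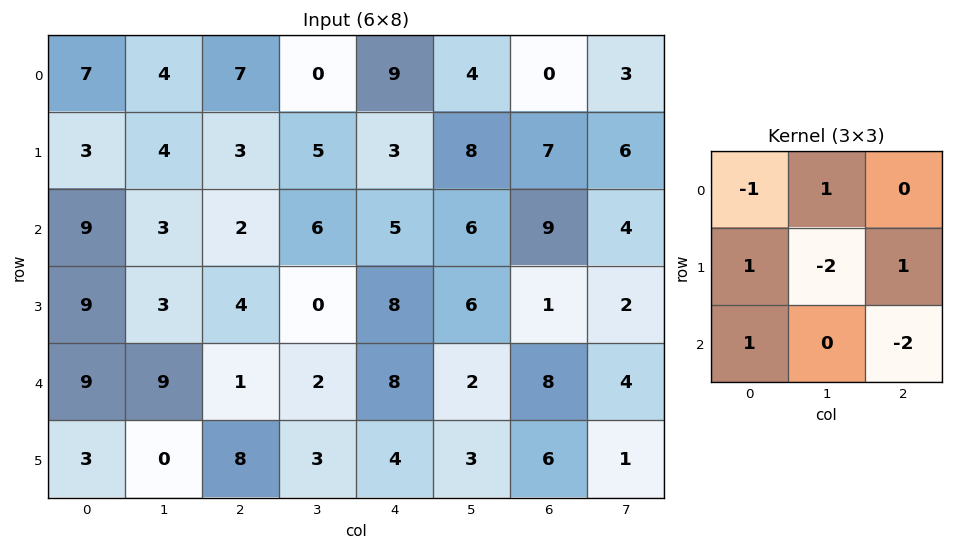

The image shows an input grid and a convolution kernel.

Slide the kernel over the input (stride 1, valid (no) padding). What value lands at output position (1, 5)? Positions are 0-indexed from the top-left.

-7

The receptive field on the input at this output position is [8 7 6 / 6 9 4 / 6 1 2]. Elementwise product with the kernel and sum: 8·-1 + 7·1 + 6·1 + 9·-2 + 4·1 + 6·1 + 2·-2.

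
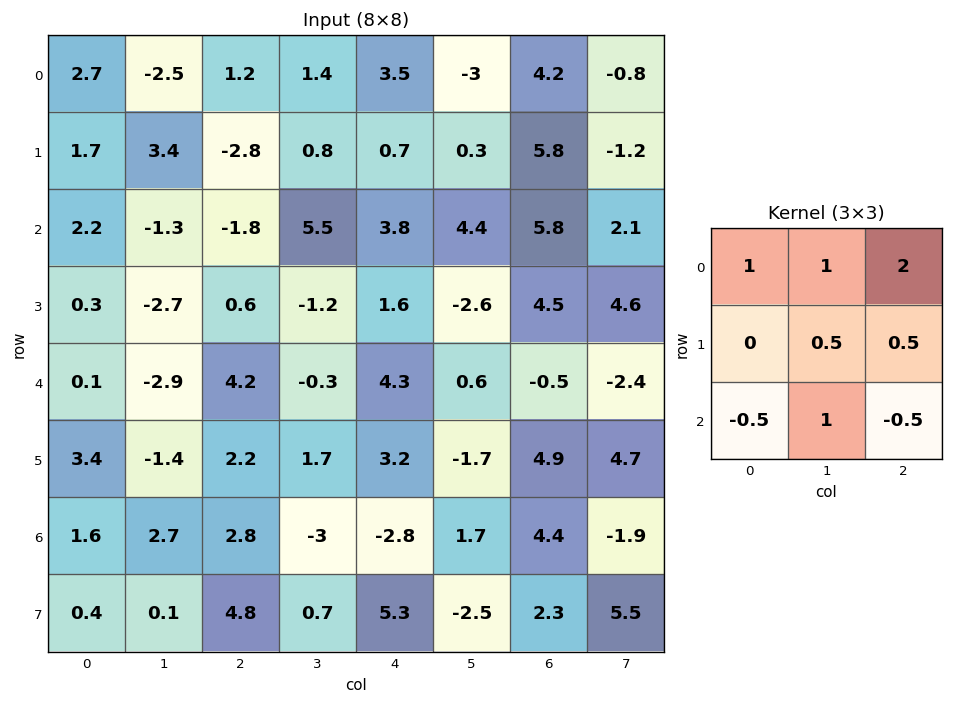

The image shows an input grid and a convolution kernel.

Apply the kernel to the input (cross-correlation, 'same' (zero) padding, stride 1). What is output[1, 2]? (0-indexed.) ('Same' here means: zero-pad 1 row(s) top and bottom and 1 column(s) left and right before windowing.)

-3.4

The receptive field on the zero-padded input at this output position is [-2.5 1.2 1.4 / 3.4 -2.8 0.8 / -1.3 -1.8 5.5]. Elementwise product with the kernel and sum: -2.5·1 + 1.2·1 + 1.4·2 + -2.8·0.5 + 0.8·0.5 + -1.3·-0.5 + -1.8·1 + 5.5·-0.5.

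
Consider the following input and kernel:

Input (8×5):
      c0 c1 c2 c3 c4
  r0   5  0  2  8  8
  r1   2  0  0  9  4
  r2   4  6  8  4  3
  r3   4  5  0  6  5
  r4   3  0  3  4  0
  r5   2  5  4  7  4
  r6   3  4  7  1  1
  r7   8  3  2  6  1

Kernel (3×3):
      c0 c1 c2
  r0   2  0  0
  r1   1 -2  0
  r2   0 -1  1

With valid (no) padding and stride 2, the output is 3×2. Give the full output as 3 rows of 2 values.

Output[0,0]: The receptive field on the input at this output position is [5 0 2 / 2 0 0 / 4 6 8]. Elementwise product with the kernel and sum: 5·2 + 2·1 + 0·-2 + 6·-1 + 8·1.

14 -15
5 0
1 -4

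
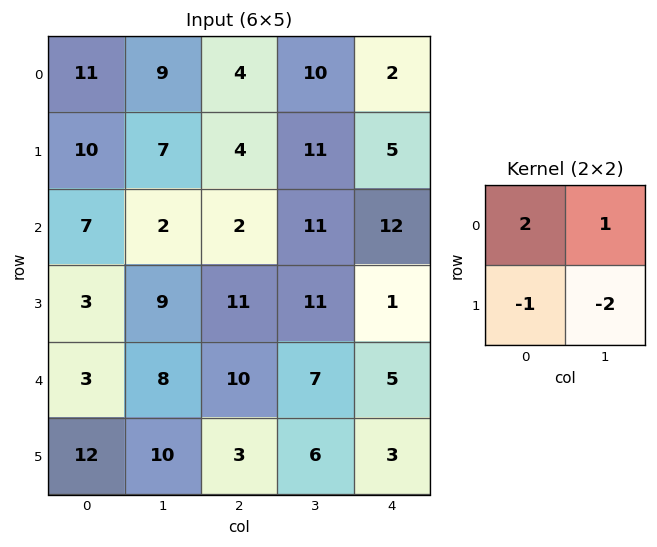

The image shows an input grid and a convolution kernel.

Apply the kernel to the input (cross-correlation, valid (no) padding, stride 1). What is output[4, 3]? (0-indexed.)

7

The receptive field on the input at this output position is [7 5 / 6 3]. Elementwise product with the kernel and sum: 7·2 + 5·1 + 6·-1 + 3·-2.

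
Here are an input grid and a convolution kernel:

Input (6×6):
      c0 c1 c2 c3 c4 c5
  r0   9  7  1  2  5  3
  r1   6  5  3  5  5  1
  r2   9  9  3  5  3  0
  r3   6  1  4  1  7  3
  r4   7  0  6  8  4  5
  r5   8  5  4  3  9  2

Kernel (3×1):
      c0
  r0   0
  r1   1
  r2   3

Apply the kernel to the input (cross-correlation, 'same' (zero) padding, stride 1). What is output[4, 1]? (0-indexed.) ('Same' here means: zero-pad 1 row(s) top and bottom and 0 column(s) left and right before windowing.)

15

The receptive field on the zero-padded input at this output position is [1 / 0 / 5]. Elementwise product with the kernel and sum: 0·1 + 5·3.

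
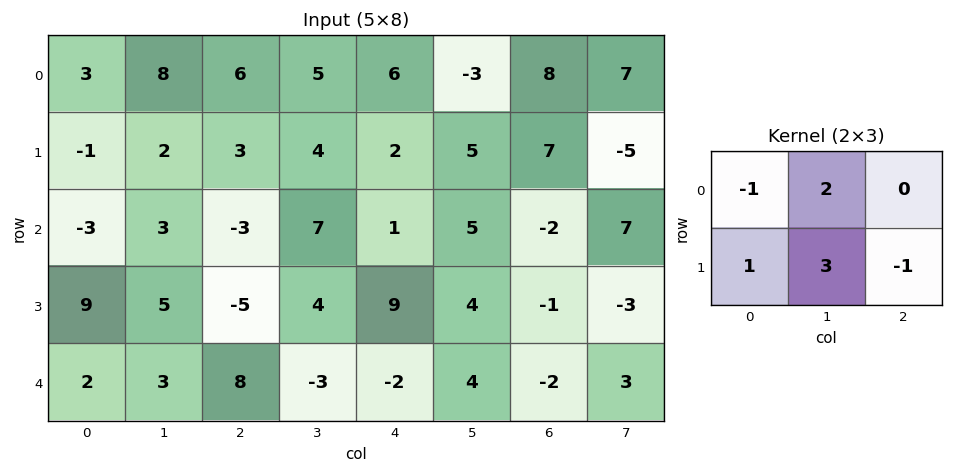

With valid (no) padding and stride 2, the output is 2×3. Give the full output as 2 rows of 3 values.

Output[0,0]: The receptive field on the input at this output position is [3 8 6 / -1 2 3]. Elementwise product with the kernel and sum: 3·-1 + 8·2 + -1·1 + 2·3 + 3·-1.
Output[0,1]: The receptive field on the input at this output position is [6 5 6 / 3 4 2]. Elementwise product with the kernel and sum: 6·-1 + 5·2 + 3·1 + 4·3 + 2·-1.

15 17 -2
38 15 31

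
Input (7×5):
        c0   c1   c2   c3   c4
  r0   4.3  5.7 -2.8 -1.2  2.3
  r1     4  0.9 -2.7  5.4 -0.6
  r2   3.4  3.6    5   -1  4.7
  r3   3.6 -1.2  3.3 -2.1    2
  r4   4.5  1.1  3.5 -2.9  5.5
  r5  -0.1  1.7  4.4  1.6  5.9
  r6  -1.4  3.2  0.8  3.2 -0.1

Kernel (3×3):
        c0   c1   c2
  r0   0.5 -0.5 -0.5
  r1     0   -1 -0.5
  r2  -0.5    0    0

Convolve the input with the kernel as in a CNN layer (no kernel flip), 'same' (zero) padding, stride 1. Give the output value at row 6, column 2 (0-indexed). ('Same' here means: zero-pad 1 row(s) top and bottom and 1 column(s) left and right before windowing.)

The receptive field on the zero-padded input at this output position is [1.7 4.4 1.6 / 3.2 0.8 3.2 / 0 0 0]. Elementwise product with the kernel and sum: 1.7·0.5 + 4.4·-0.5 + 1.6·-0.5 + 0.8·-1 + 3.2·-0.5 + 0·-0.5.

-4.55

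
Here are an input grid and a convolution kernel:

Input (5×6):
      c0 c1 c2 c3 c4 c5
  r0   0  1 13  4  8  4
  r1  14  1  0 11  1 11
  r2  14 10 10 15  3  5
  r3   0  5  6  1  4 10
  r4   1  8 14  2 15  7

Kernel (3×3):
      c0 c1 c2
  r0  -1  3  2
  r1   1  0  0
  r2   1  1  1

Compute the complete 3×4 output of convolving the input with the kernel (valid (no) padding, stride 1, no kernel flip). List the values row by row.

77 82 43 62
14 43 56 44
59 79 78 29

Output[0,0]: The receptive field on the input at this output position is [0 1 13 / 14 1 0 / 14 10 10]. Elementwise product with the kernel and sum: 0·-1 + 1·3 + 13·2 + 14·1 + 14·1 + 10·1 + 10·1.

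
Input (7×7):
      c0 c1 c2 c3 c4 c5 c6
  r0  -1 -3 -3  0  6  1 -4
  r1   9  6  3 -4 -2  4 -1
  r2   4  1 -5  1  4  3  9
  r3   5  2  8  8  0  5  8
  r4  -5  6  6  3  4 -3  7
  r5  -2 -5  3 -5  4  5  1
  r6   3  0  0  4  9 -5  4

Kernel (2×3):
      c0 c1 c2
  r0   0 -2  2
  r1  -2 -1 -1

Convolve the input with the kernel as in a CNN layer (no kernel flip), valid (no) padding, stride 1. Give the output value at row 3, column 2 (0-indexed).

-35

The receptive field on the input at this output position is [8 8 0 / 6 3 4]. Elementwise product with the kernel and sum: 8·-2 + 0·2 + 6·-2 + 3·-1 + 4·-1.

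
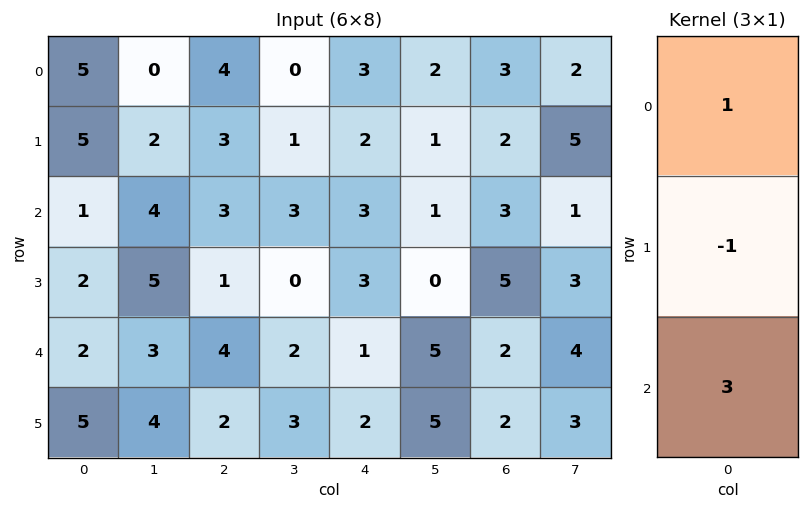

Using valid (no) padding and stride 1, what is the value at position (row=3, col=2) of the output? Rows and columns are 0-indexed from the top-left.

3

The receptive field on the input at this output position is [1 / 4 / 2]. Elementwise product with the kernel and sum: 1·1 + 4·-1 + 2·3.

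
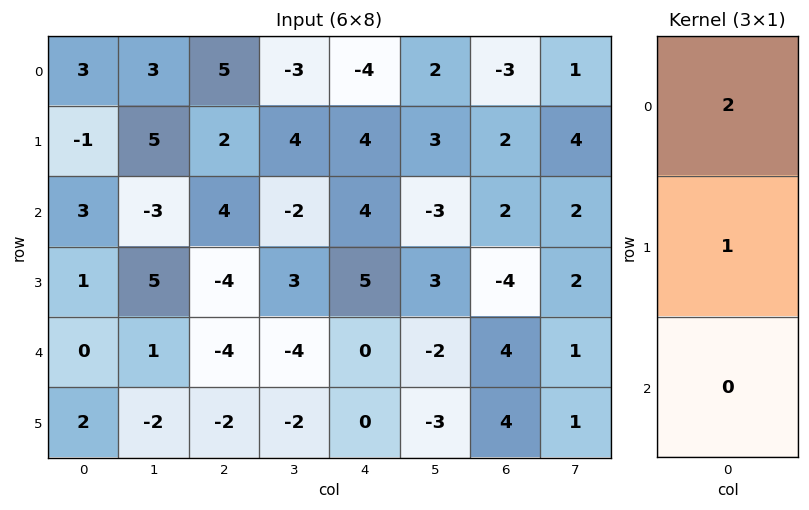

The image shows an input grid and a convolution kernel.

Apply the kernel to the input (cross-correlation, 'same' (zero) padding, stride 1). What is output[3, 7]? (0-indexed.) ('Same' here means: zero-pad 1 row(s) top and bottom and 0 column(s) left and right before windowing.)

6

The receptive field on the zero-padded input at this output position is [2 / 2 / 1]. Elementwise product with the kernel and sum: 2·2 + 2·1.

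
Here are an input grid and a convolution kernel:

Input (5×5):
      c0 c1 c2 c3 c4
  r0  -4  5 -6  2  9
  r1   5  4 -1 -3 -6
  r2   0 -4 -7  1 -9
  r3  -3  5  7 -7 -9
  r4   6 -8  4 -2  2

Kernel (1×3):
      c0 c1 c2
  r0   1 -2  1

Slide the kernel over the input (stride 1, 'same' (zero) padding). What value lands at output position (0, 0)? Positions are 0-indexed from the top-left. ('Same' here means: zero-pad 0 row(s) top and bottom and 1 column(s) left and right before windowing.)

The receptive field on the zero-padded input at this output position is [0 -4 5]. Elementwise product with the kernel and sum: 0·1 + -4·-2 + 5·1.

13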